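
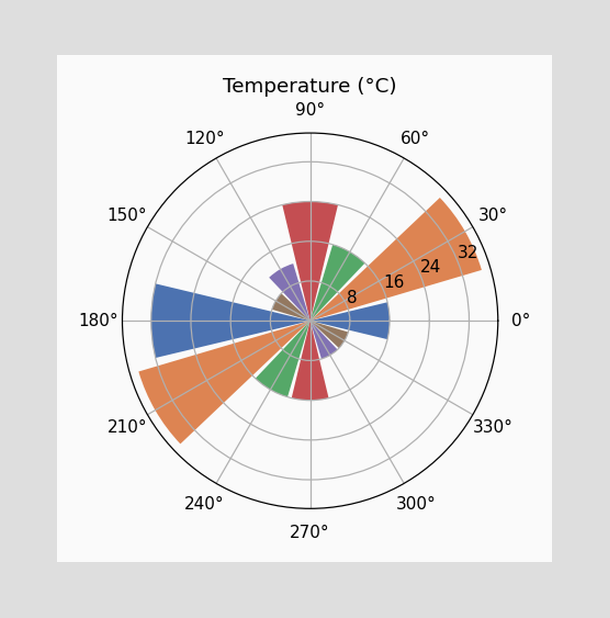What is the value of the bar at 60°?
The bar at 60° reaches 16°C on the radial axis.

16°C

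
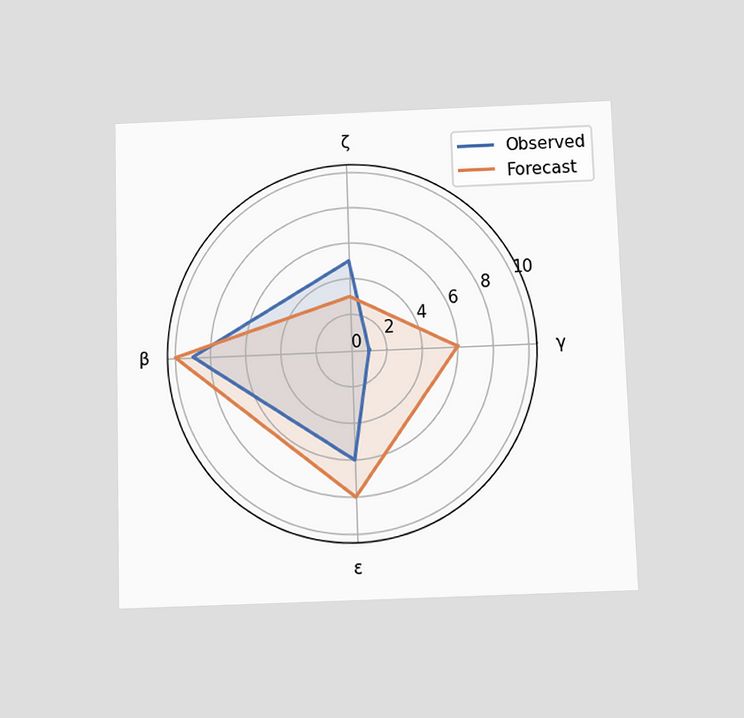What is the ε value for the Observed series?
The chart is viewed slightly from below. On the ε axis, Observed reaches 6.

6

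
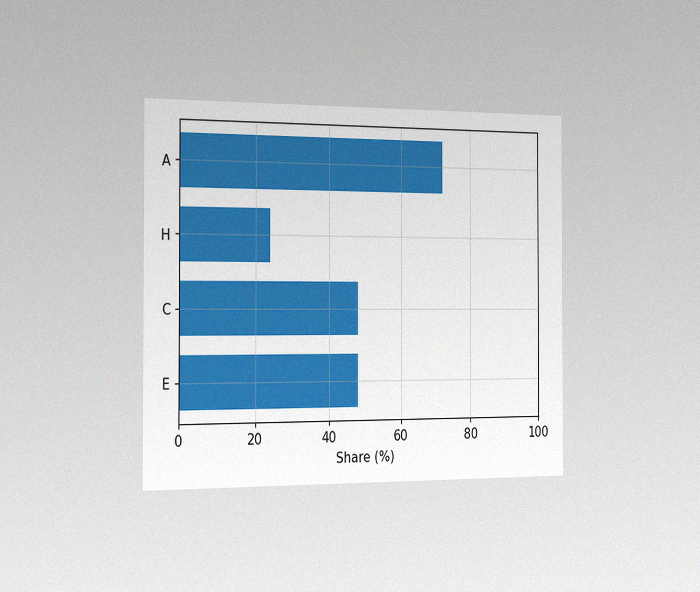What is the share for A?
The chart is viewed slightly from the left, with some photo noise. Reading along the chart's x-axis, the A bar reaches 72%.

72%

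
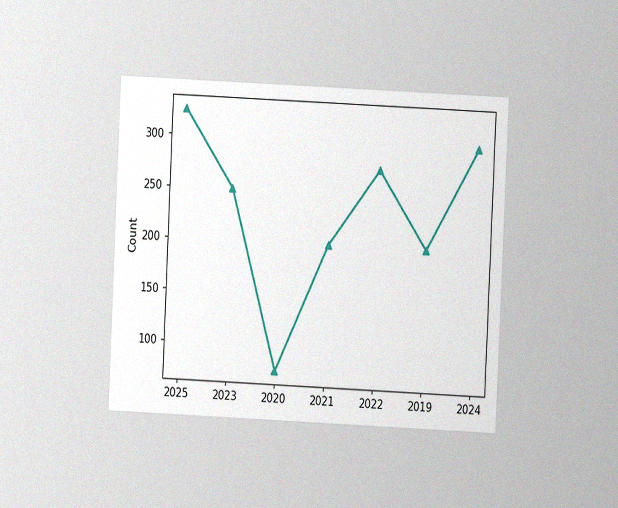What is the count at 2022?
275

The chart is tilted about 3° clockwise and viewed at a slight angle, with some photo noise. At 2022, the line is at 275.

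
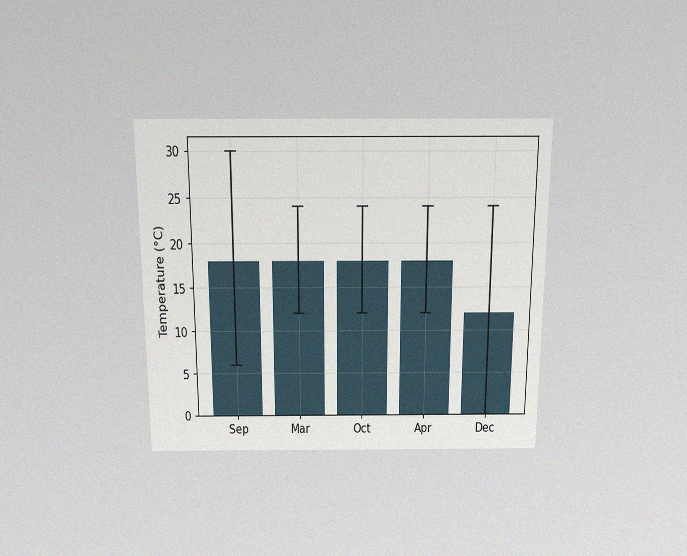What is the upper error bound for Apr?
24°C

The chart is viewed slightly from above, with some photo noise. The Apr bar's upper whisker reaches 24°C.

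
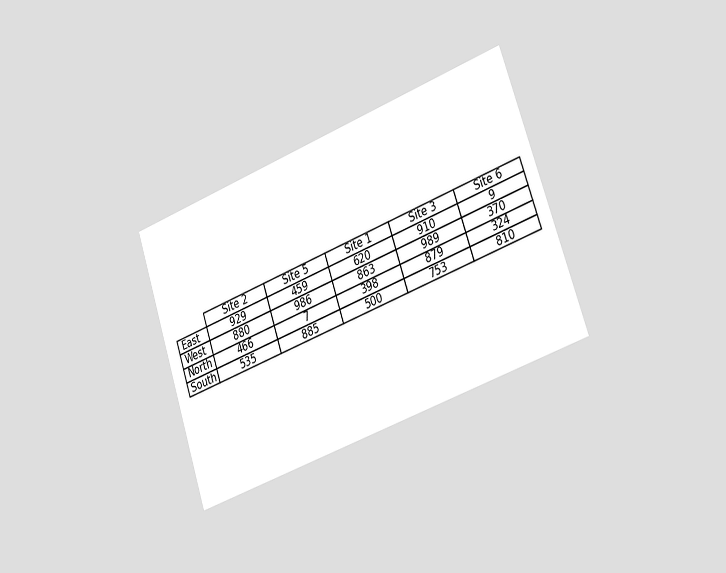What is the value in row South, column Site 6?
810

The chart is tilted about 19° counter-clockwise and viewed slightly from the right. The (South, Site 6) cell reads 810.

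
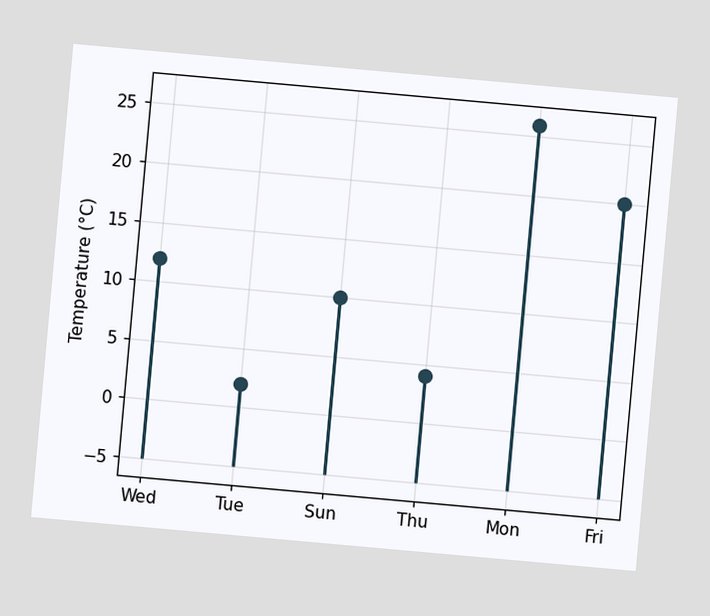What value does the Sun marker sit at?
10°C

The chart is tilted about 5° clockwise. The Sun marker sits at 10°C.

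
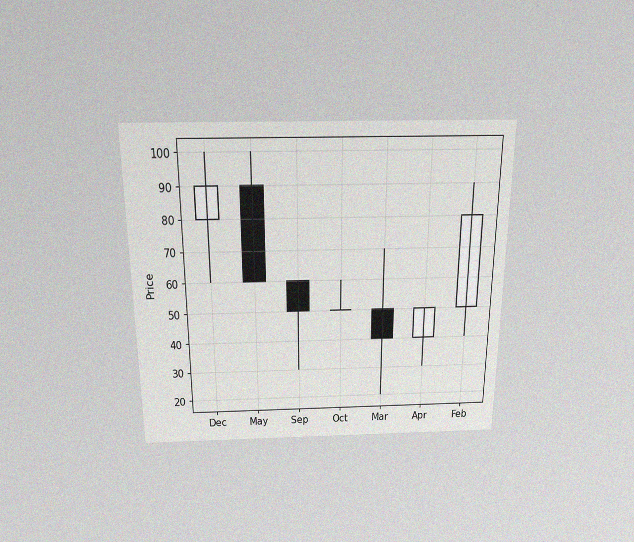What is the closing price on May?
The chart is viewed slightly from above, with some photo noise. The May candle closes at 60.

60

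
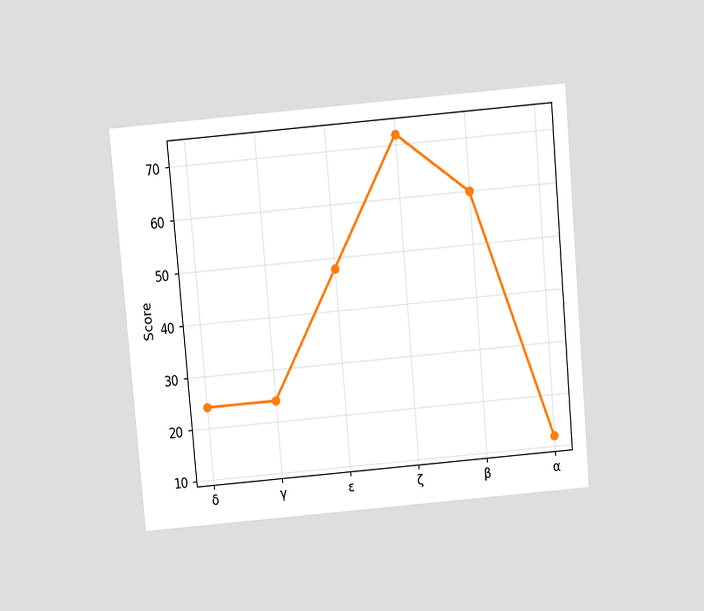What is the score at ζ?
The chart is tilted about 5° counter-clockwise and viewed slightly from above. At ζ, the line is at 72.

72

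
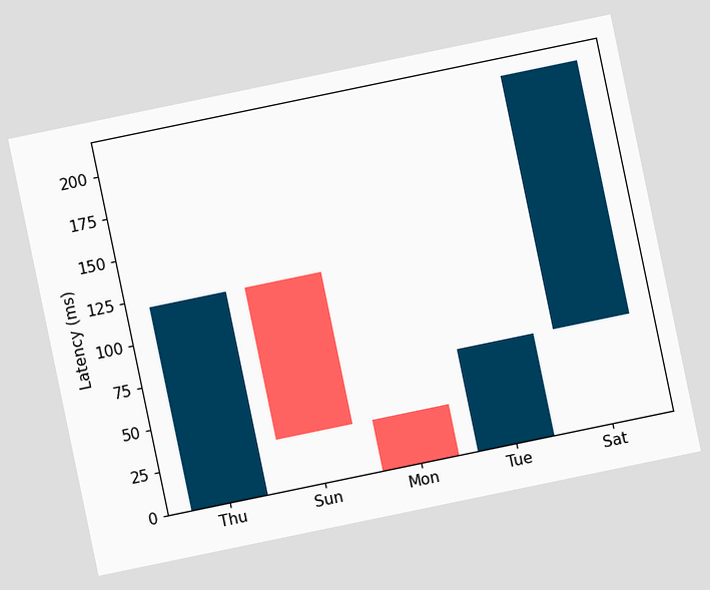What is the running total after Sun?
The chart is tilted about 12° counter-clockwise. After Sun the running total reaches 30ms.

30ms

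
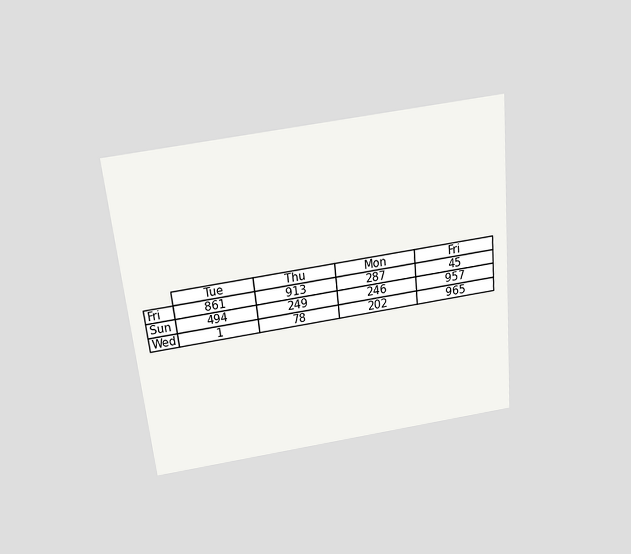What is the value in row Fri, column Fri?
The chart is tilted about 6° counter-clockwise and viewed slightly from above. The (Fri, Fri) cell reads 45.

45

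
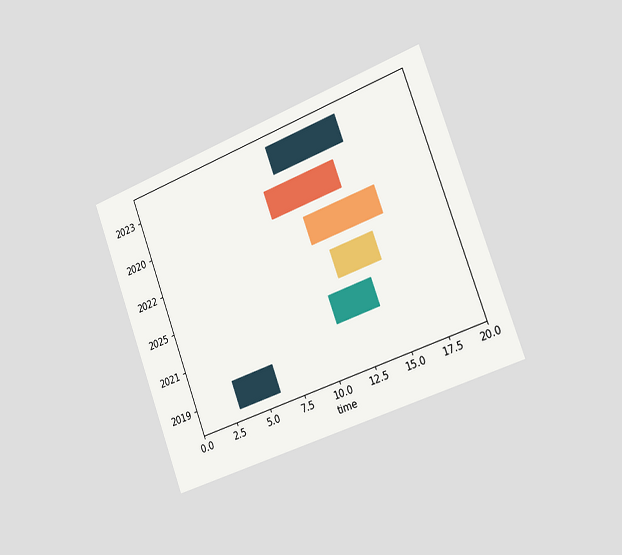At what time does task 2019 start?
The chart is tilted about 20° counter-clockwise and viewed slightly from the right. The 2019 bar begins at t=3.

3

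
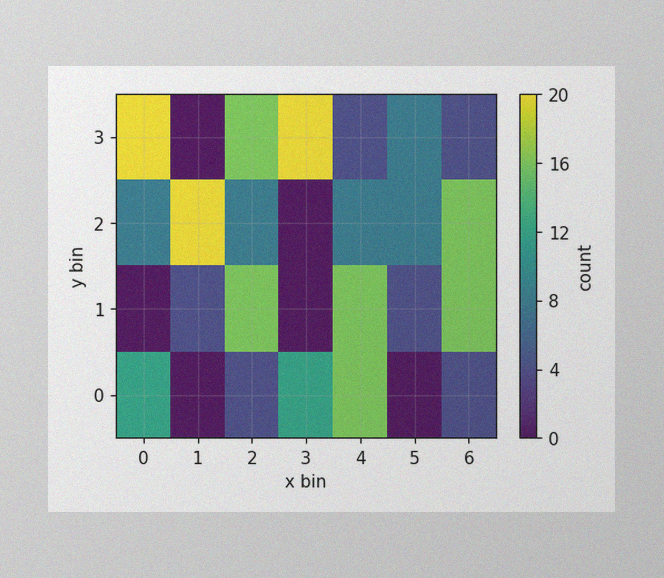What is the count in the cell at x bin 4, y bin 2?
The image has some photo noise and uneven lighting. Matching the cell (4, 2) against the colorbar gives 8.

8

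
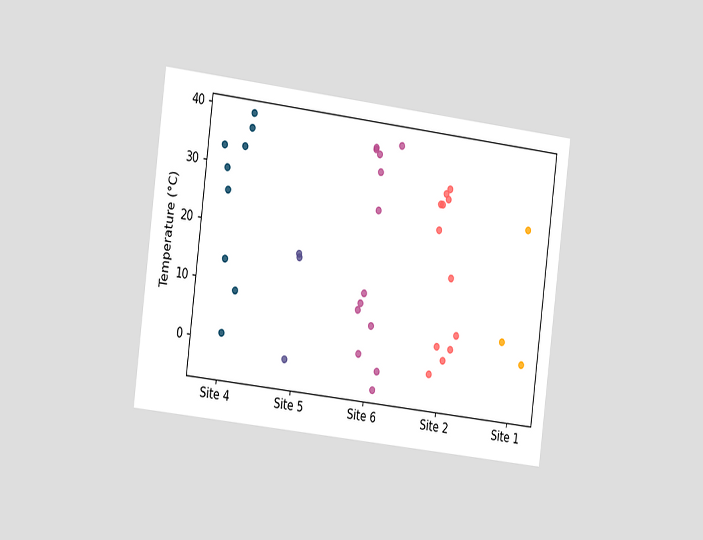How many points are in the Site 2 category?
The chart is tilted about 7° clockwise and viewed slightly from the left. Counting the markers in the Site 2 column gives 12.

12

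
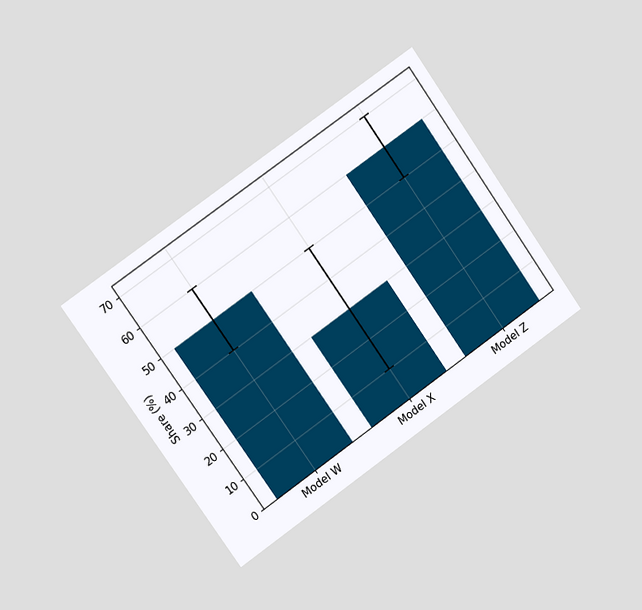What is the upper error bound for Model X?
The chart is tilted about 35° counter-clockwise and viewed slightly from the left. The Model X bar's upper whisker reaches 50%.

50%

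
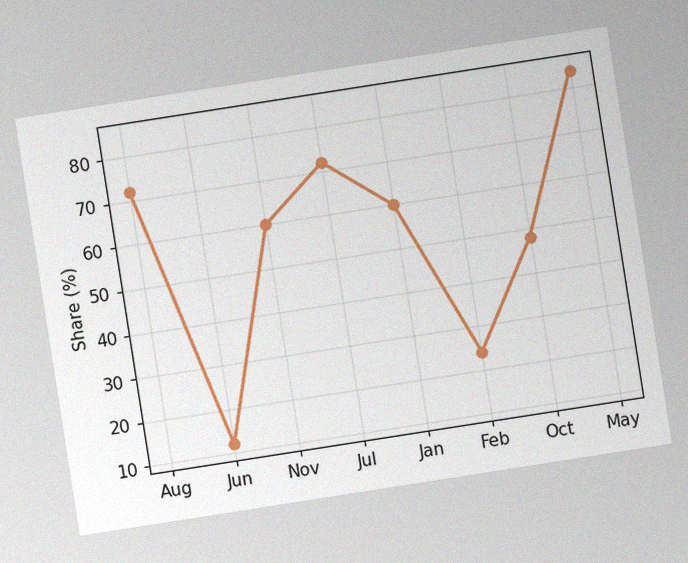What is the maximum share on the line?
The chart is tilted about 9° counter-clockwise, with some photo noise. The highest point is at May, and reading across to the y-axis gives 84%.

84%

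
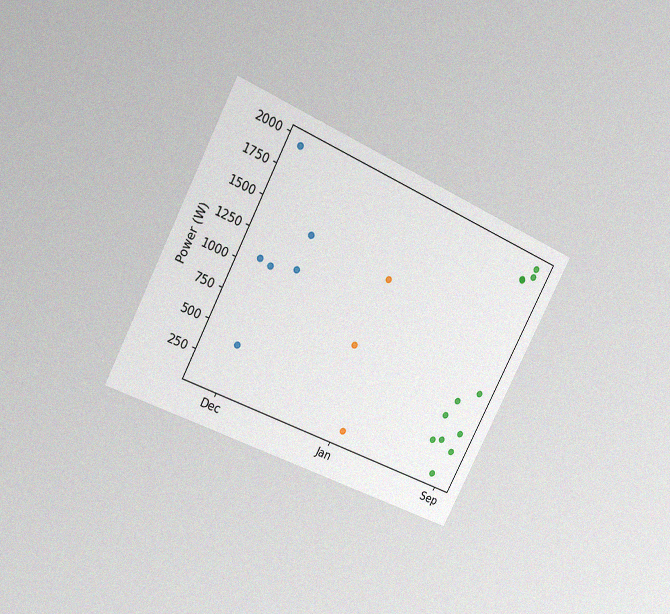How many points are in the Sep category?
12

The chart is tilted about 27° clockwise and viewed at a slight angle, with some photo noise. Counting the markers in the Sep column gives 12.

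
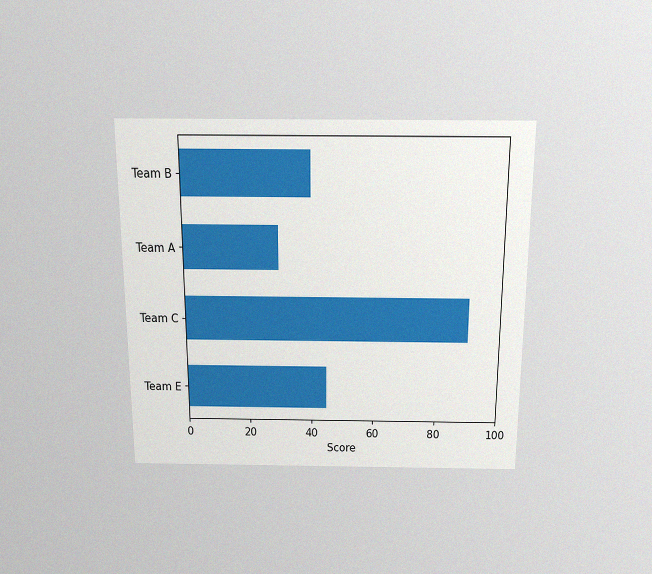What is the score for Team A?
30

The chart is viewed slightly from above, with some photo noise. Reading along the chart's x-axis, the Team A bar reaches 30.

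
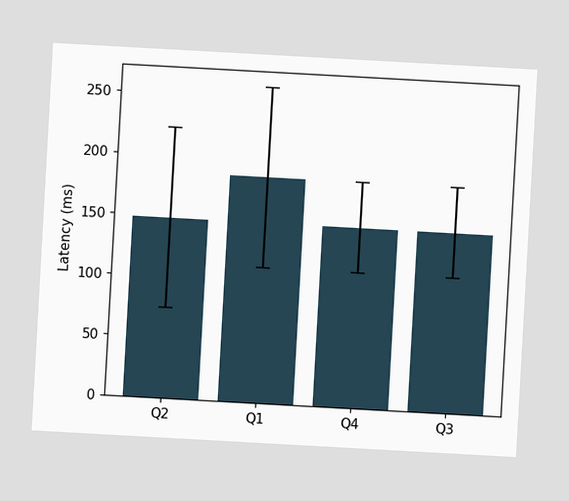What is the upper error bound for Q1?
The chart is tilted about 3° clockwise. The Q1 bar's upper whisker reaches 259ms.

259ms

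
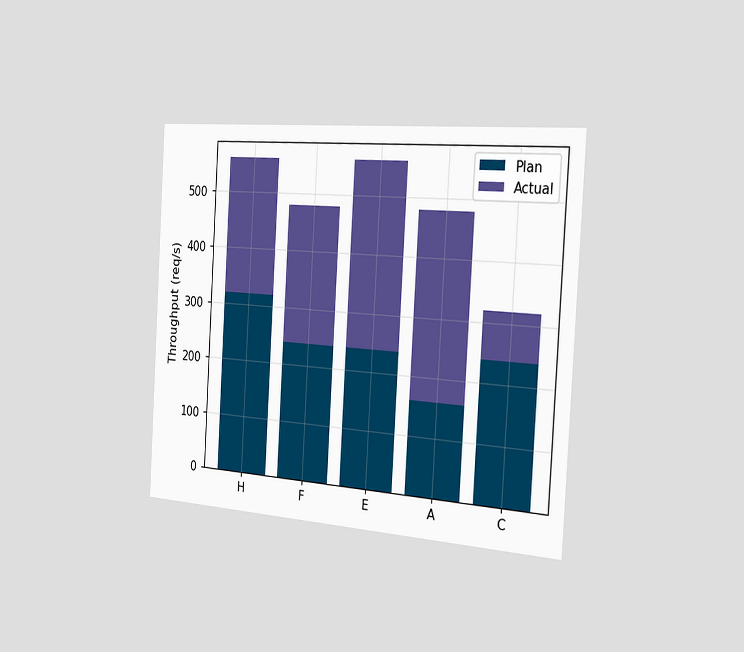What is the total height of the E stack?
The chart is tilted about 3° clockwise and viewed slightly from the right. The E stack's top reaches 560req/s on the y-axis.

560req/s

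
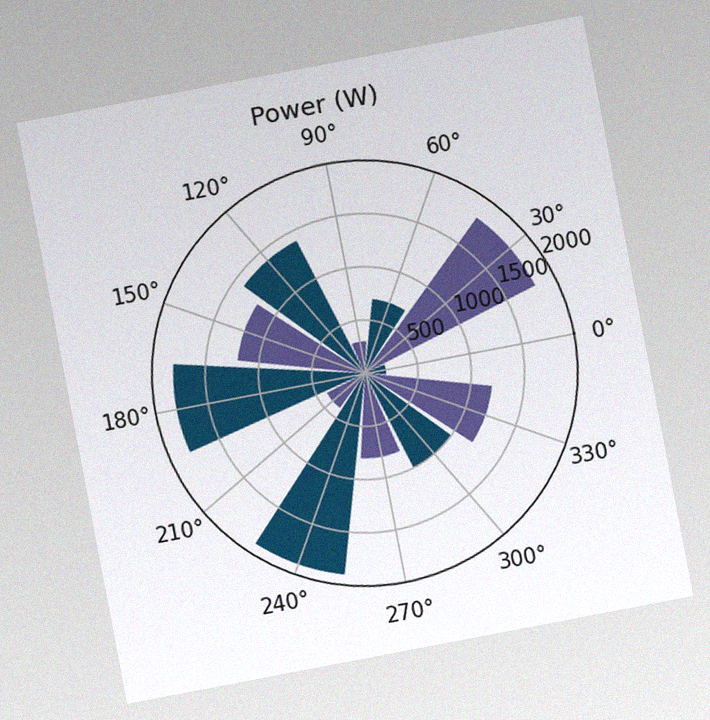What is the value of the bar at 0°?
200W

The chart is tilted about 11° counter-clockwise, with some photo noise. The bar at 0° reaches 200W on the radial axis.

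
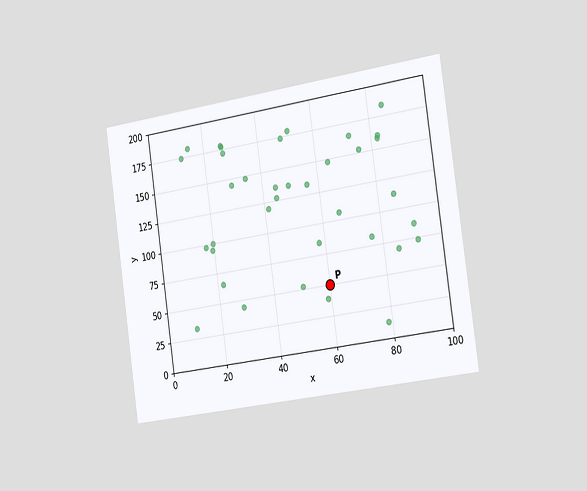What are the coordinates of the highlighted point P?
The chart is tilted about 8° counter-clockwise and viewed slightly from the right. Following the gridlines from P to each axis, P sits at (60, 50).

(60, 50)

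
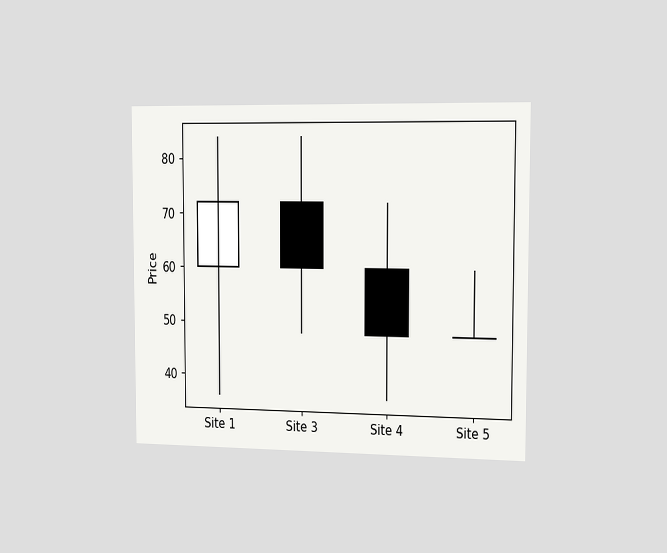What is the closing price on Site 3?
The chart is viewed slightly from the right. The Site 3 candle closes at 60.

60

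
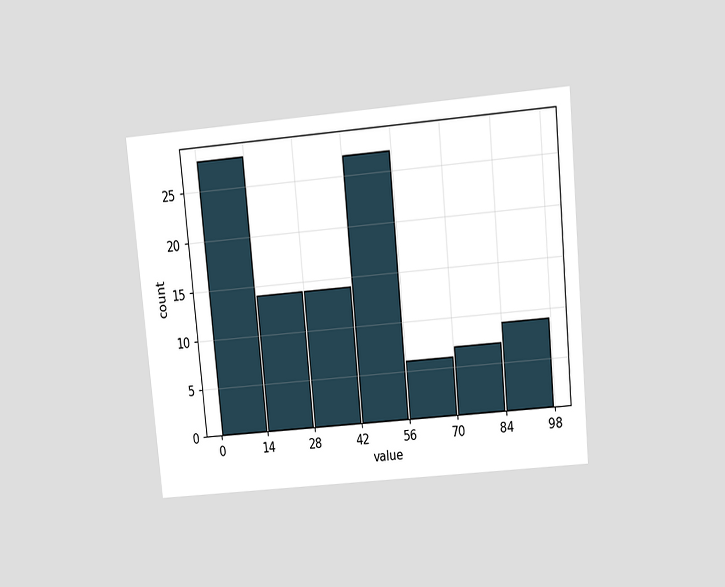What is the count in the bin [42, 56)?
The chart is tilted about 5° counter-clockwise and viewed slightly from above. The [42, 56) bin has height 27.

27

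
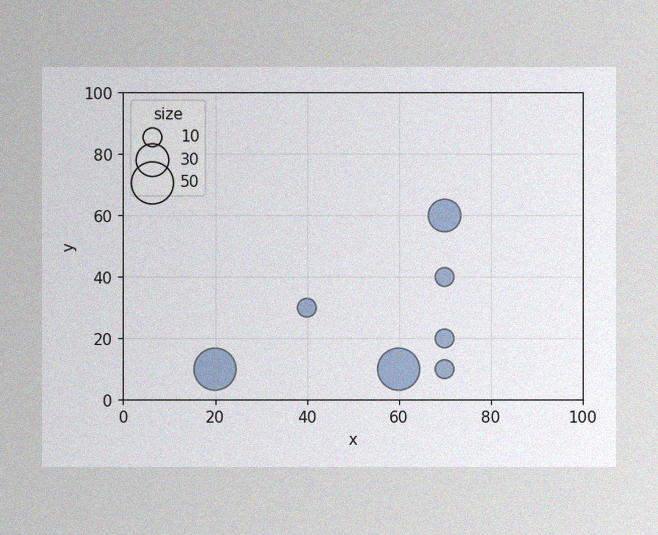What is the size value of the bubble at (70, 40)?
The image has some photo noise and uneven lighting. Matching the bubble at (70, 40) against the size legend gives 10.

10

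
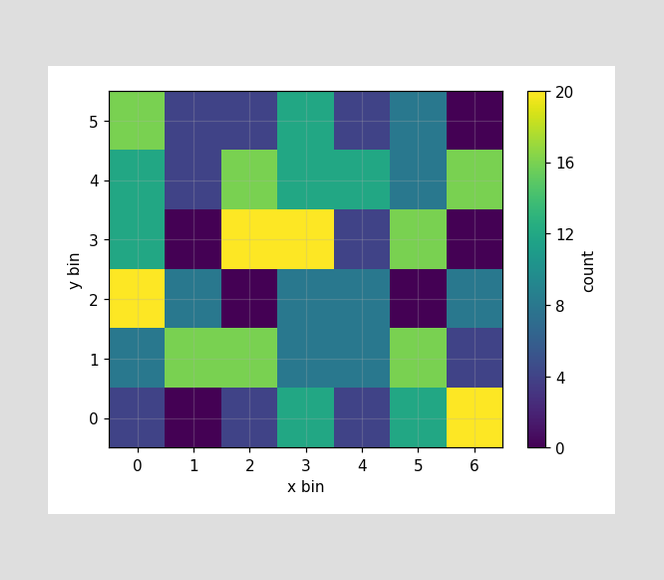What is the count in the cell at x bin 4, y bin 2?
8

Matching the cell (4, 2) against the colorbar gives 8.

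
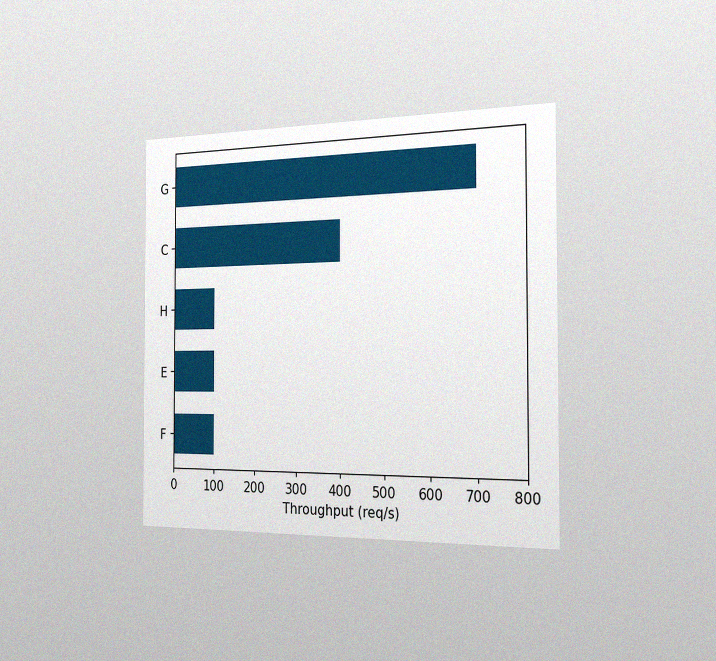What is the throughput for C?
The chart is viewed slightly from the right, with some photo noise. Reading along the chart's x-axis, the C bar reaches 400req/s.

400req/s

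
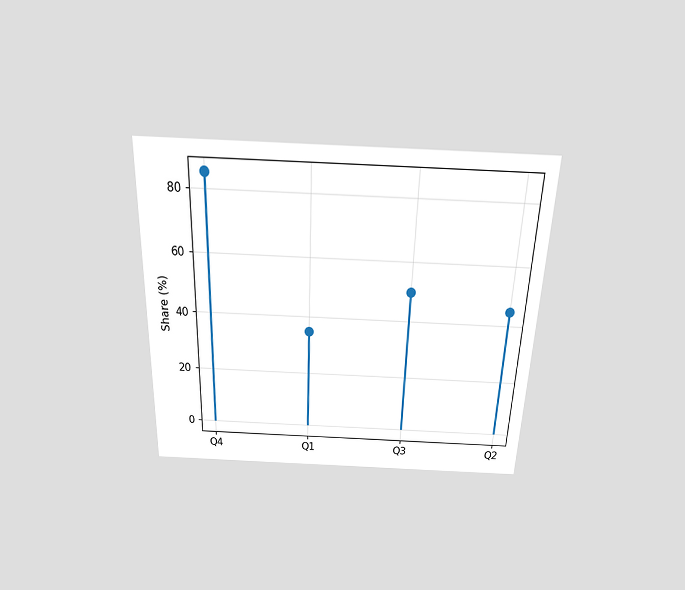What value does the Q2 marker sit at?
45%

The chart is viewed slightly from above. The Q2 marker sits at 45%.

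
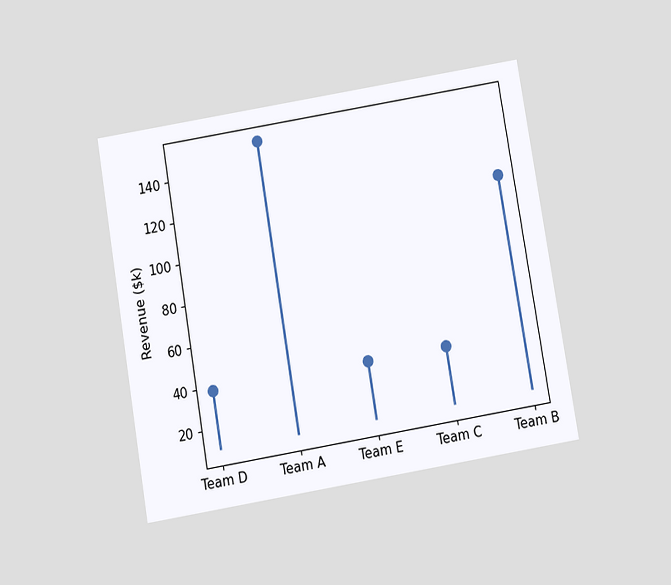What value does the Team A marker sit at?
$152k

The chart is tilted about 10° counter-clockwise and viewed slightly from below. The Team A marker sits at $152k.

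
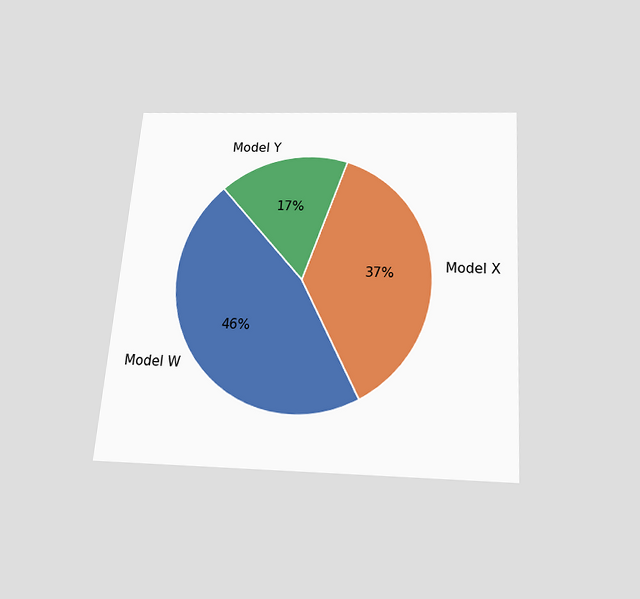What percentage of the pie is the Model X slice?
The chart is tilted about 4° clockwise and viewed slightly from below. The Model X slice takes up 37% of the pie.

37%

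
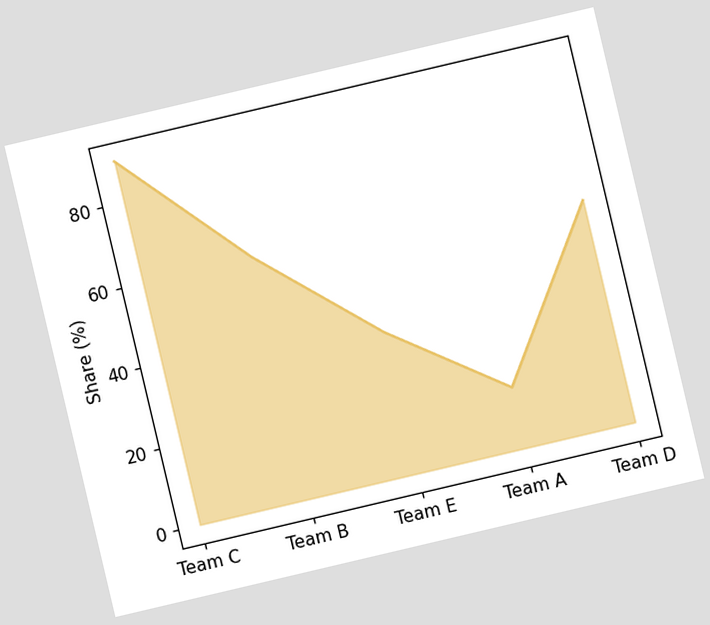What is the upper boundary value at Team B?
The chart is tilted about 13° counter-clockwise. At Team B the upper boundary is at 60%.

60%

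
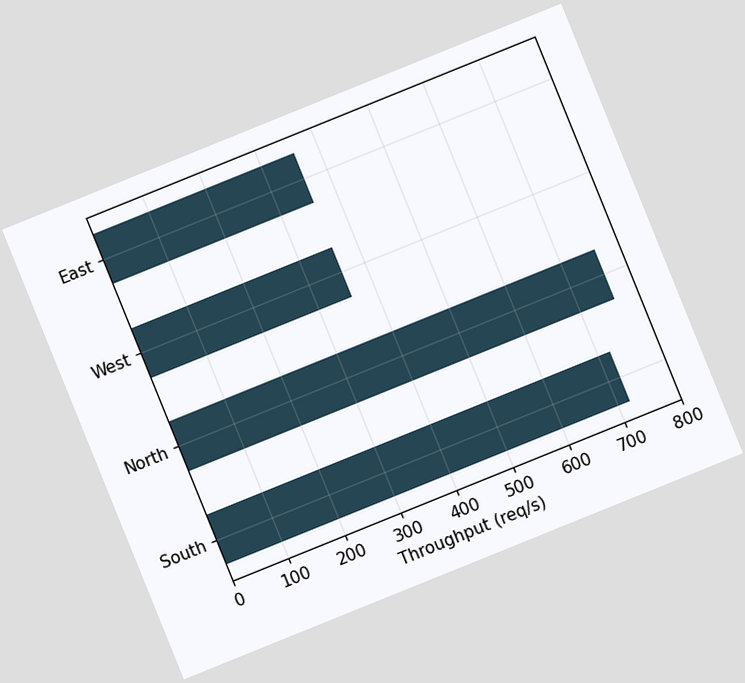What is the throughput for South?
The chart is tilted about 22° counter-clockwise. Reading along the chart's x-axis, the South bar reaches 720req/s.

720req/s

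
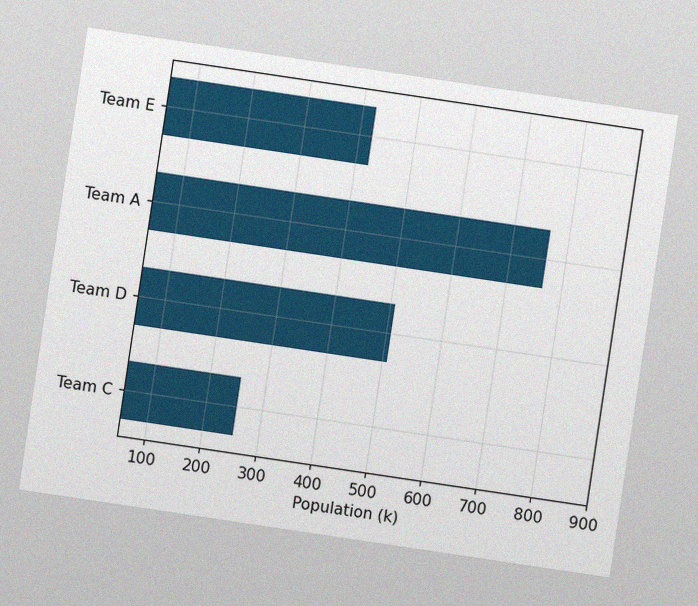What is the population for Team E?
425k

The chart is tilted about 8° clockwise, with some photo noise. Reading along the chart's x-axis, the Team E bar reaches 425k.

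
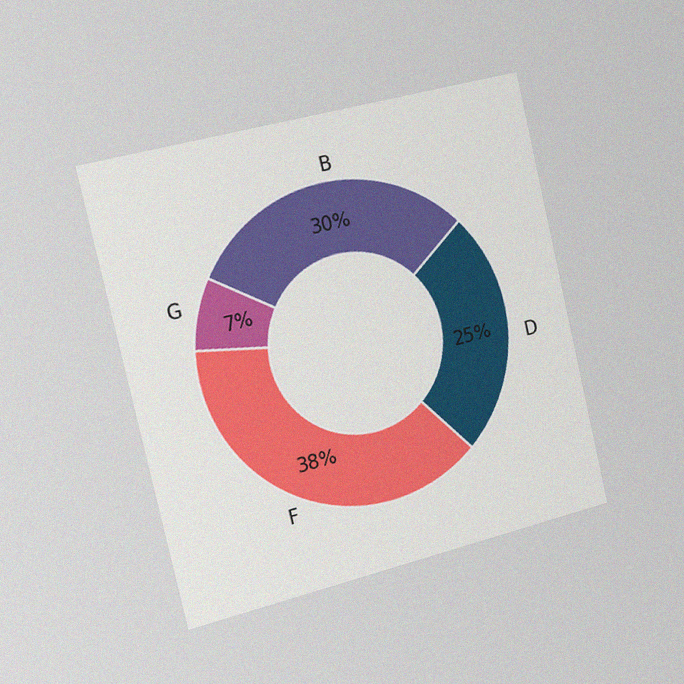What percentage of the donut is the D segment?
The chart is tilted about 13° counter-clockwise and viewed slightly from the left, with some photo noise. The D segment takes up 25% of the ring.

25%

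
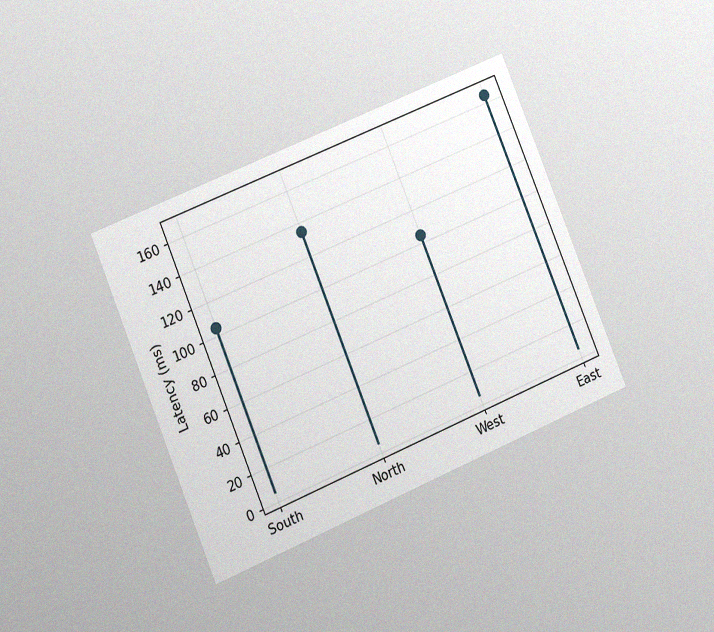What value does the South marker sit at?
105ms

The chart is tilted about 23° counter-clockwise and viewed at a slight angle, with some photo noise. The South marker sits at 105ms.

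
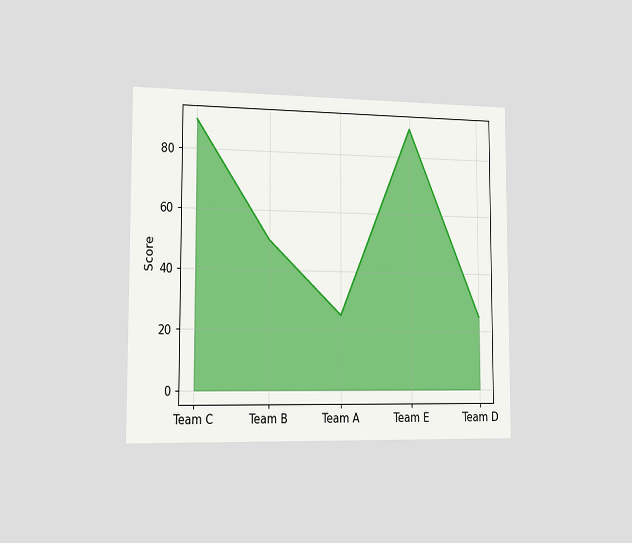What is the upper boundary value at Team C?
90

The chart is viewed slightly from the left. At Team C the upper boundary is at 90.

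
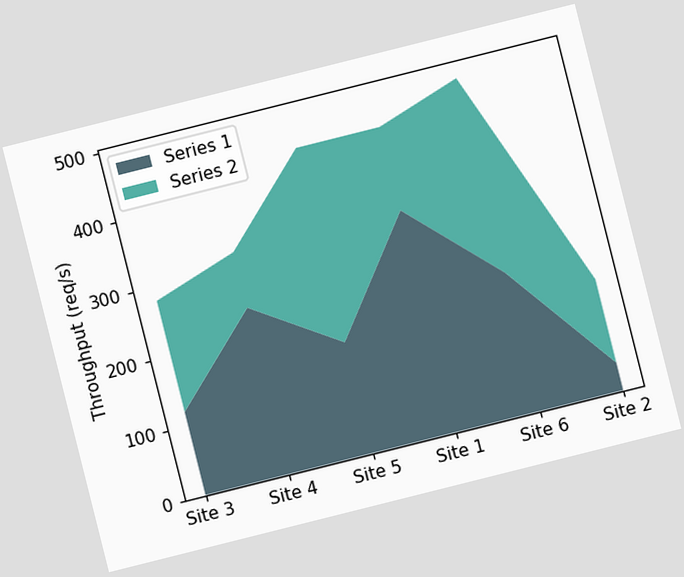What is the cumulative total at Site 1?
The chart is tilted about 14° counter-clockwise. The stacked total at Site 1 reaches 440req/s.

440req/s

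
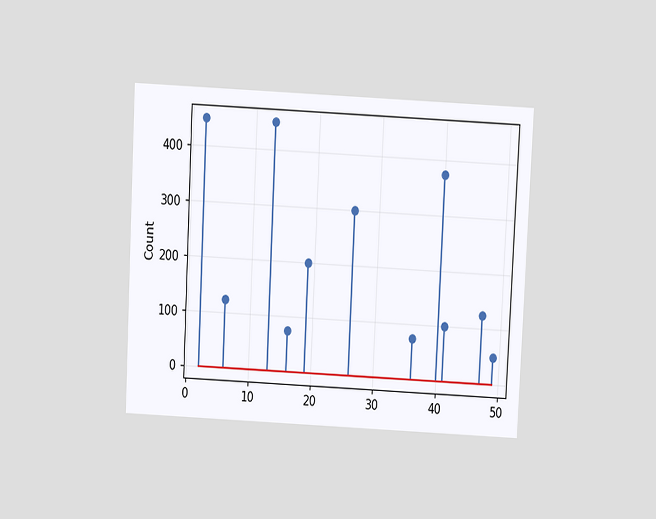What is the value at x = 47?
The chart is tilted about 3° clockwise and viewed slightly from above. The stem at x=47 reaches 125.

125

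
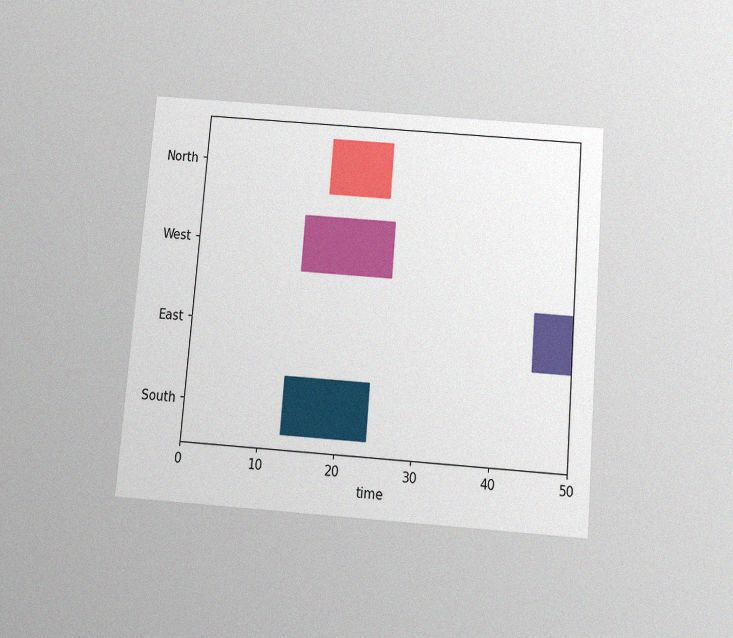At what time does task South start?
The chart is tilted about 5° clockwise and viewed slightly from below, with some photo noise. The South bar begins at t=13.

13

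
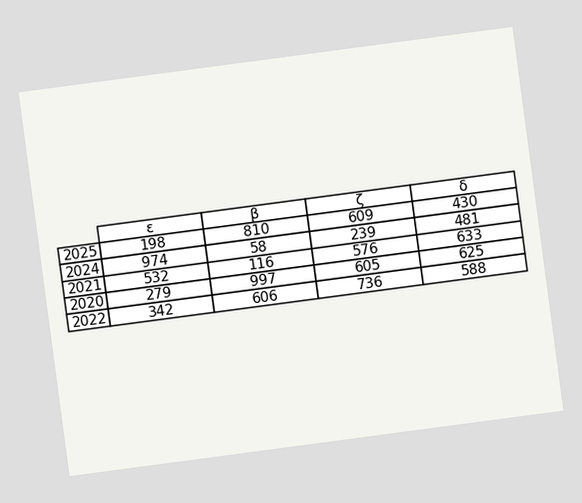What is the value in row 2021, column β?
The chart is tilted about 8° counter-clockwise. The (2021, β) cell reads 116.

116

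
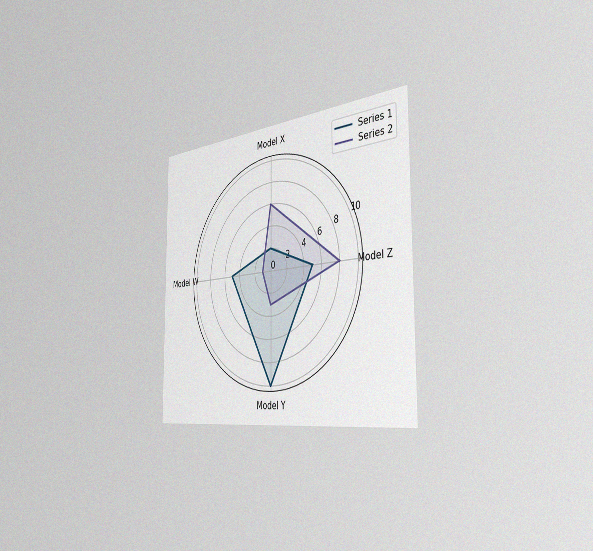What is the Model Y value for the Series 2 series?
3

The chart is viewed slightly from the right, with some photo noise. On the Model Y axis, Series 2 reaches 3.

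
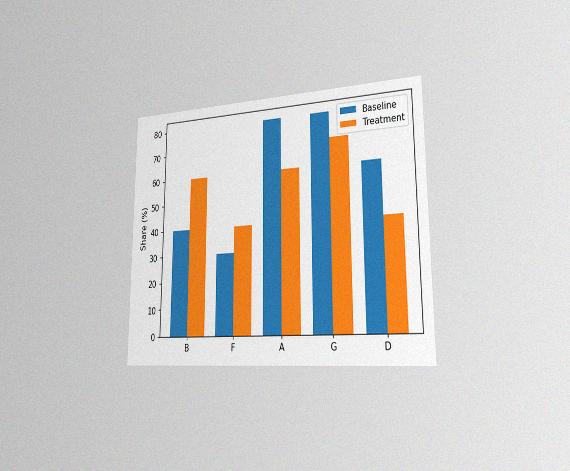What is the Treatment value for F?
The chart is viewed slightly from the right, with some photo noise. The Treatment bar at F reaches 40% on the y-axis.

40%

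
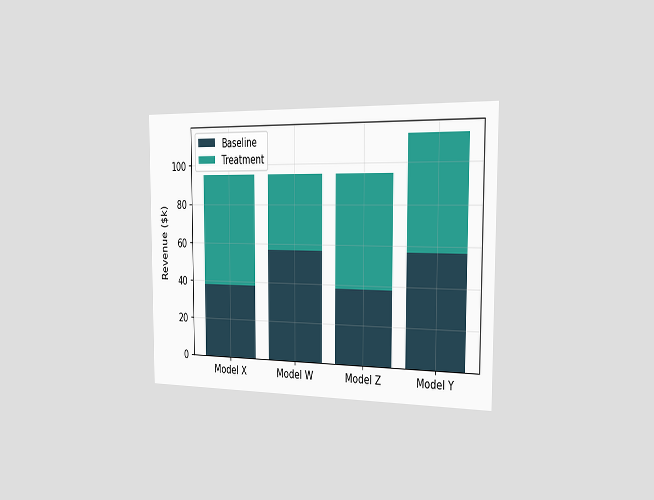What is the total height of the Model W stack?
The chart is viewed slightly from the right. The Model W stack's top reaches $95k on the y-axis.

$95k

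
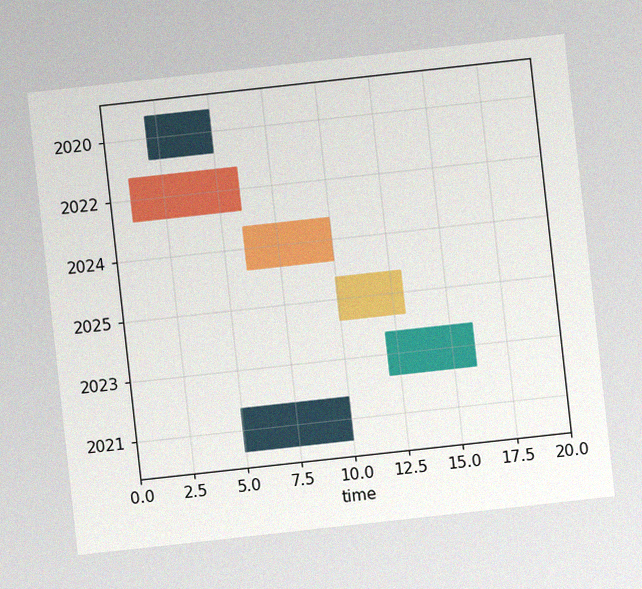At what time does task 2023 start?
12

The chart is tilted about 6° counter-clockwise, with some photo noise. The 2023 bar begins at t=12.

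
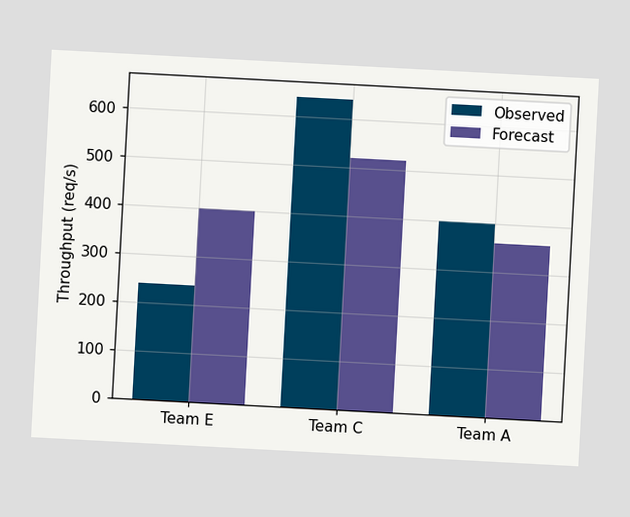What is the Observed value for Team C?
640req/s

The chart is tilted about 3° clockwise. The Observed bar at Team C reaches 640req/s on the y-axis.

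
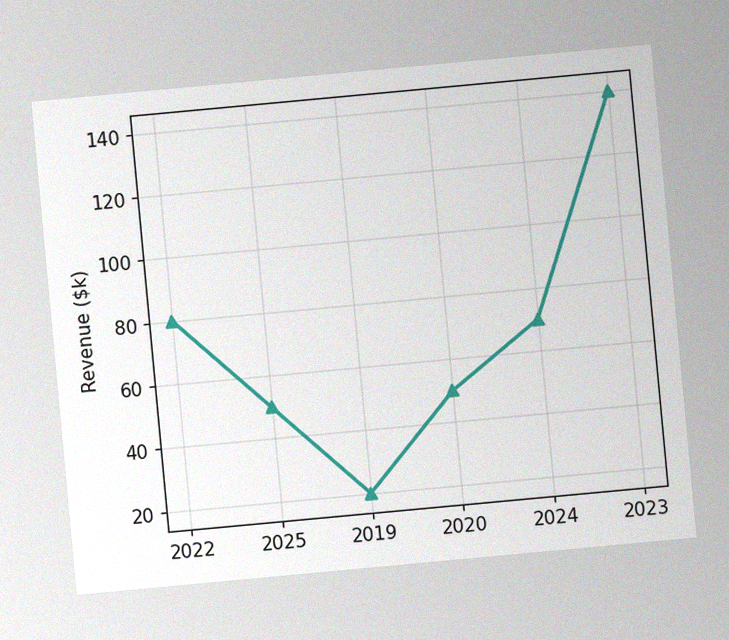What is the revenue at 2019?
The chart is tilted about 5° counter-clockwise, with some photo noise. At 2019, the line is at $20k.

$20k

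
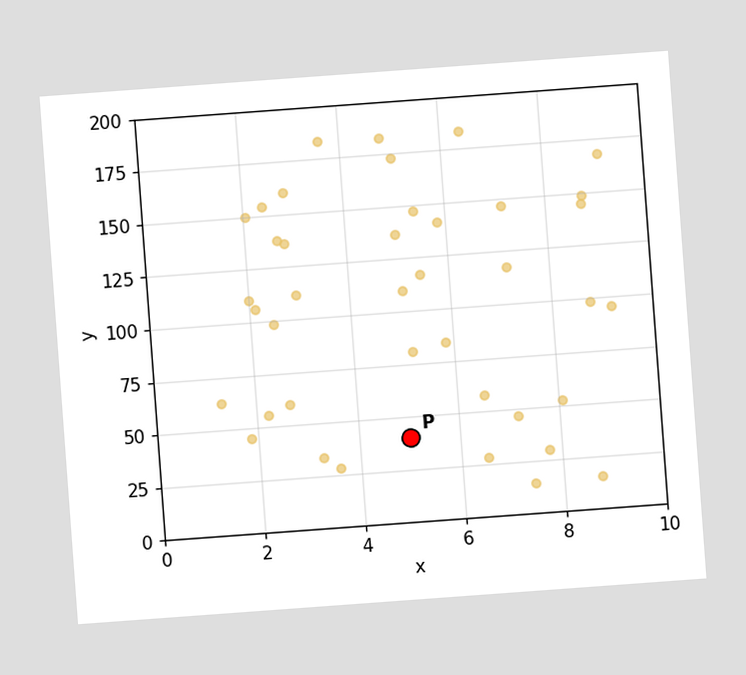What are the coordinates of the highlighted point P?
(5, 40)

The chart is tilted about 4° counter-clockwise. Following the gridlines from P to each axis, P sits at (5, 40).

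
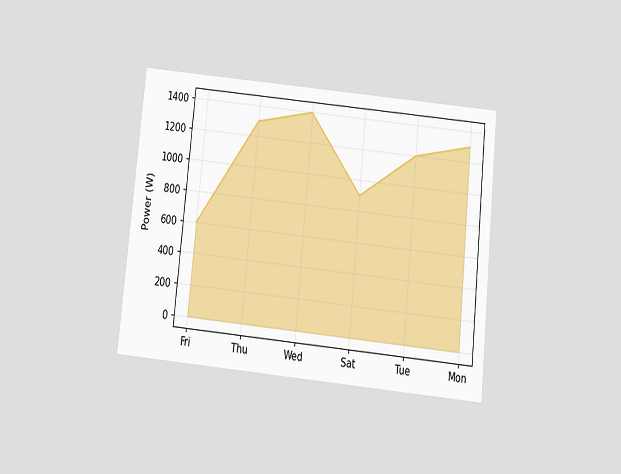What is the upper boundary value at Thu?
1300W

The chart is tilted about 6° clockwise and viewed slightly from below. At Thu the upper boundary is at 1300W.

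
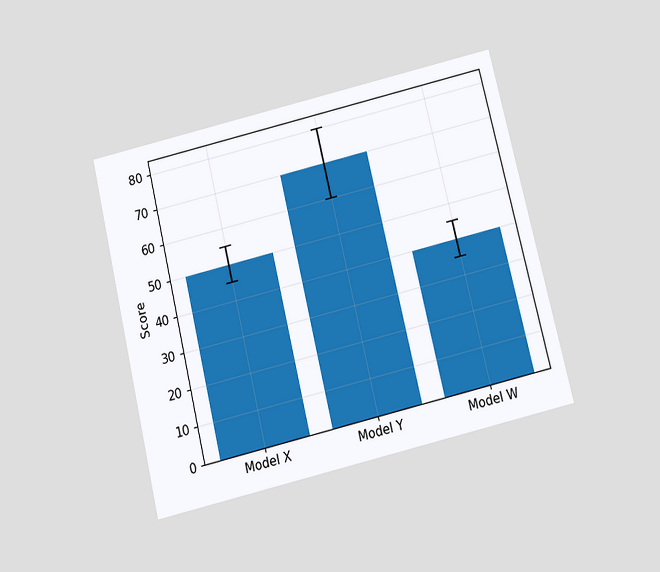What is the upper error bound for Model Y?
80

The chart is tilted about 13° counter-clockwise and viewed slightly from below. The Model Y bar's upper whisker reaches 80.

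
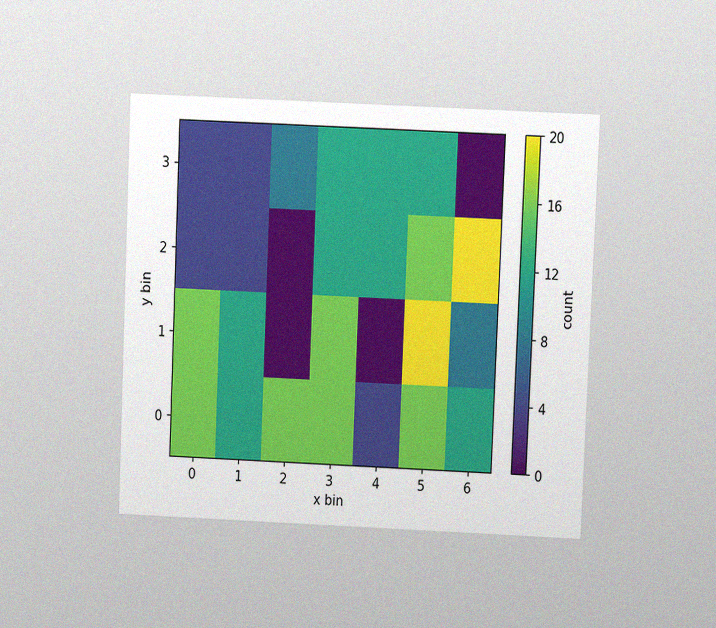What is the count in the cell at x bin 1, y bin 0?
The chart is tilted about 2° clockwise and viewed at a slight angle, with some photo noise. Matching the cell (1, 0) against the colorbar gives 12.

12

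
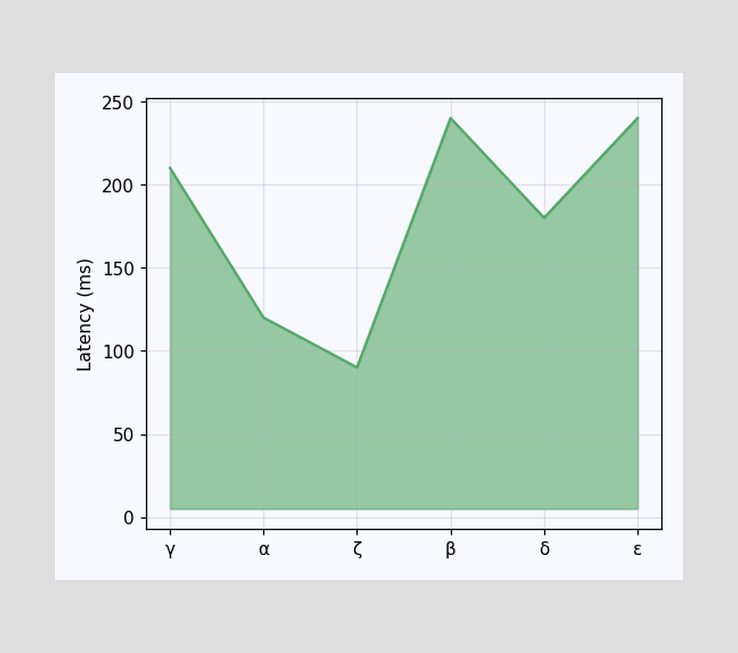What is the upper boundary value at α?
120ms

At α the upper boundary is at 120ms.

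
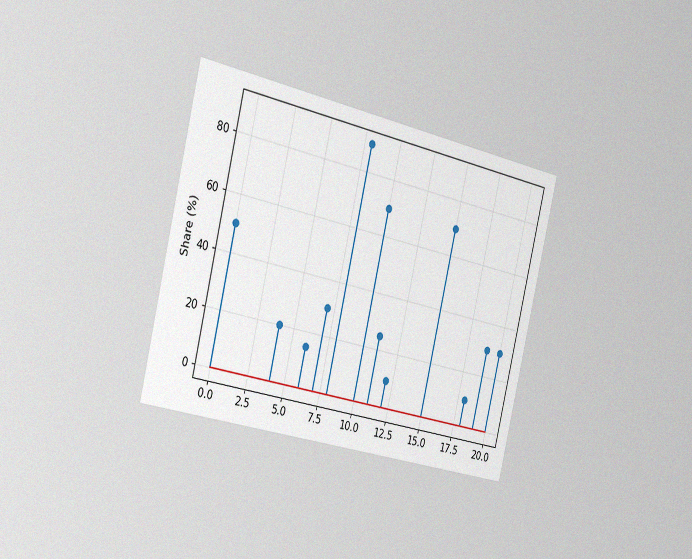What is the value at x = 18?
The chart is tilted about 14° clockwise and viewed slightly from the left, with some photo noise. The stem at x=18 reaches 10%.

10%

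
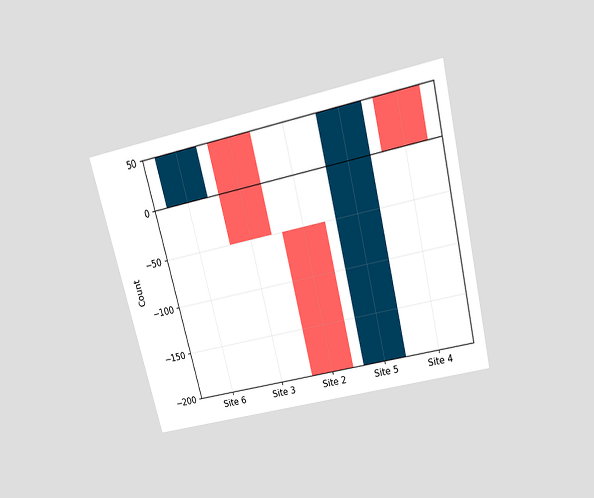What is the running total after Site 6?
The chart is tilted about 14° counter-clockwise and viewed slightly from above. After Site 6 the running total reaches 50.

50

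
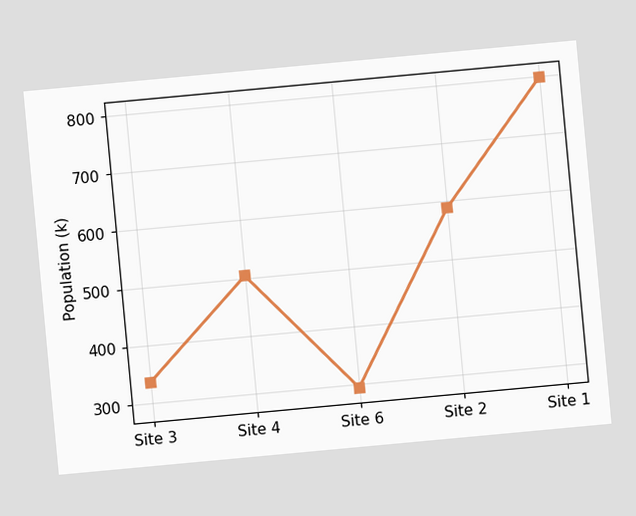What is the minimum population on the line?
The chart is tilted about 5° counter-clockwise. The lowest point is at Site 6, and reading across to the y-axis gives 294k.

294k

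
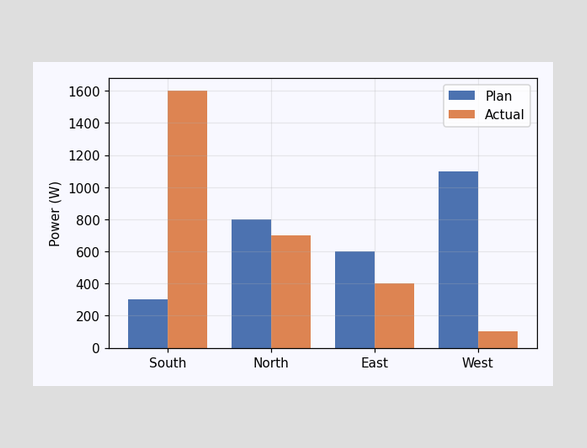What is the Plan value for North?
800W

The Plan bar at North reaches 800W on the y-axis.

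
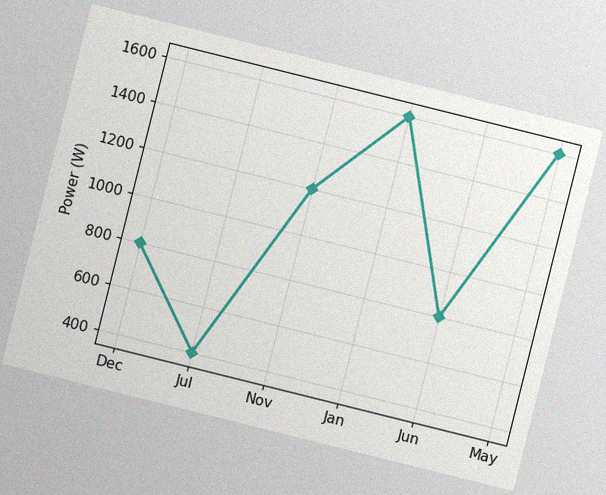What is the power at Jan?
The chart is tilted about 14° clockwise, with some photo noise. At Jan, the line is at 1600W.

1600W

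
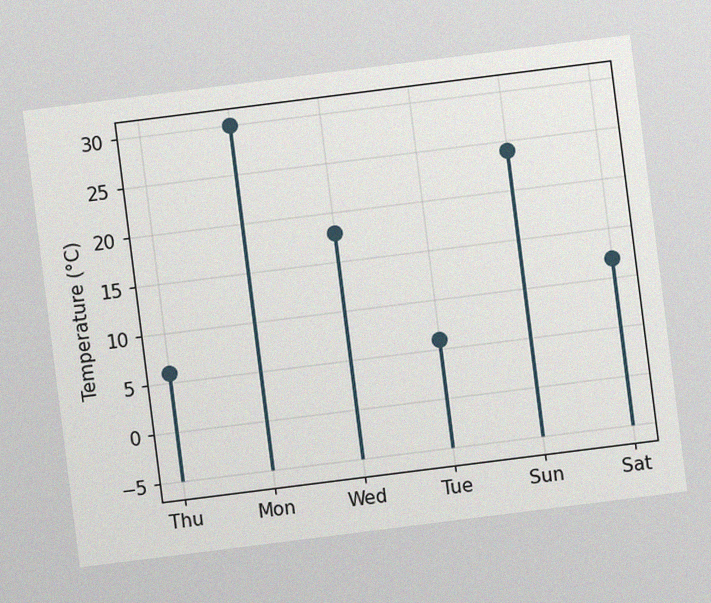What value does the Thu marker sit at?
The chart is tilted about 7° counter-clockwise, with some photo noise. The Thu marker sits at 6°C.

6°C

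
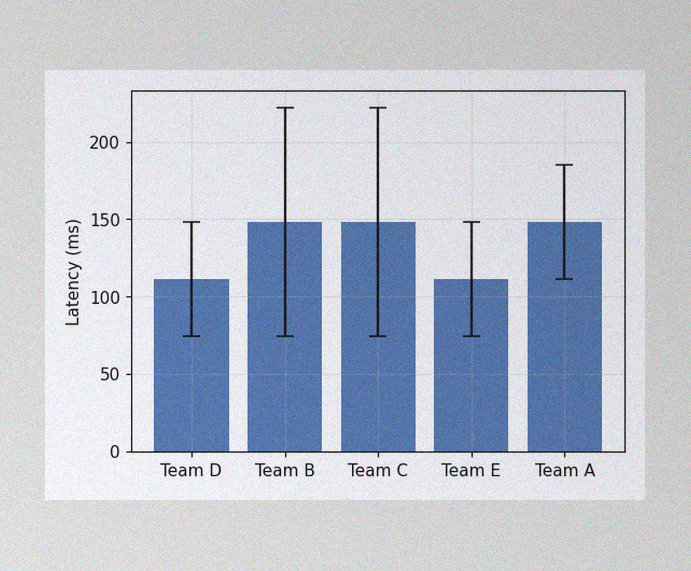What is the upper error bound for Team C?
222ms

The image has some photo noise and uneven lighting. The Team C bar's upper whisker reaches 222ms.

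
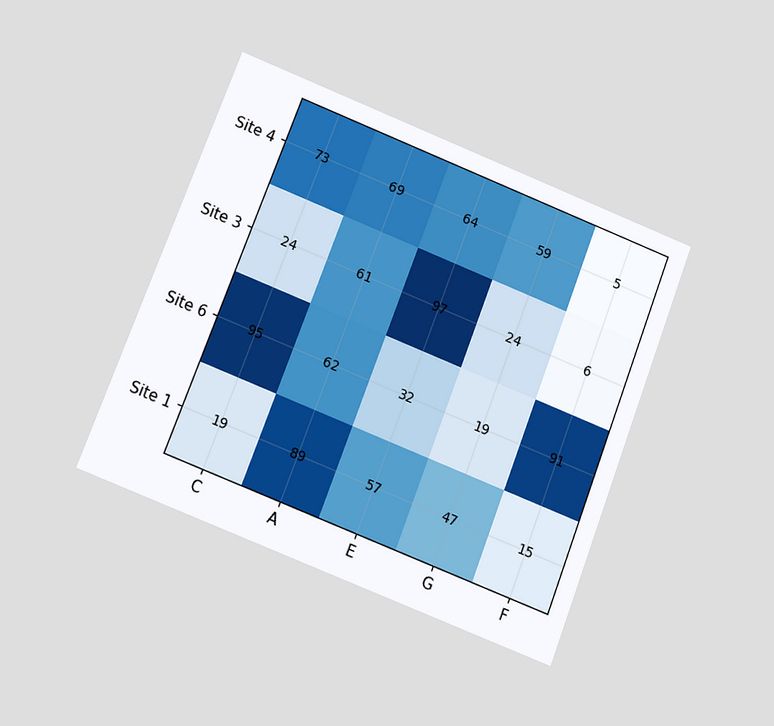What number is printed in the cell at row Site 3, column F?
The chart is tilted about 21° clockwise and viewed at a slight angle. The (Site 3, F) cell reads 6.

6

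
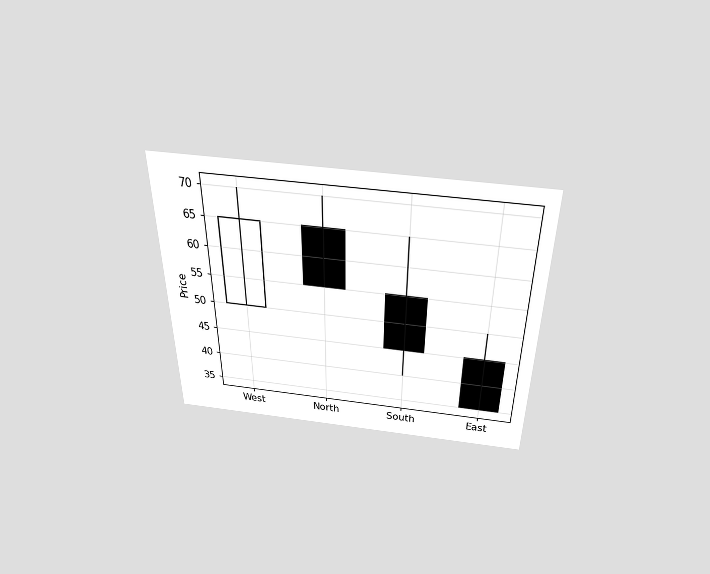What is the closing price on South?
The chart is viewed slightly from above. The South candle closes at 45.

45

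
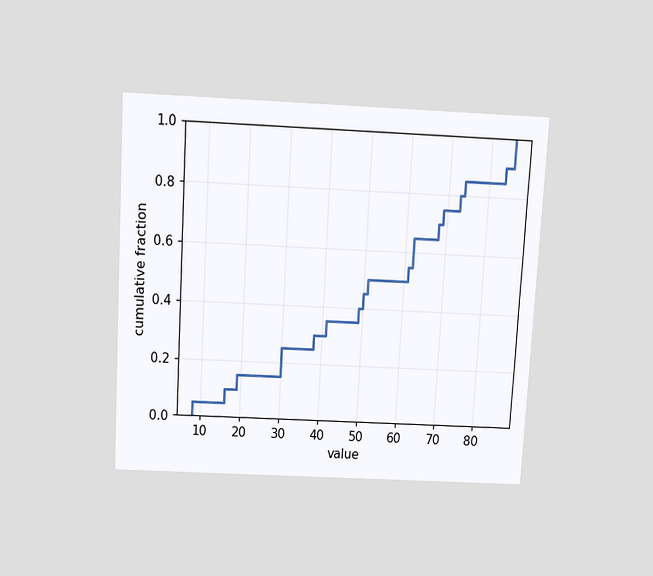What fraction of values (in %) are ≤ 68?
The chart is tilted about 3° clockwise and viewed slightly from above. At x=68 the ECDF step is at 70%.

70%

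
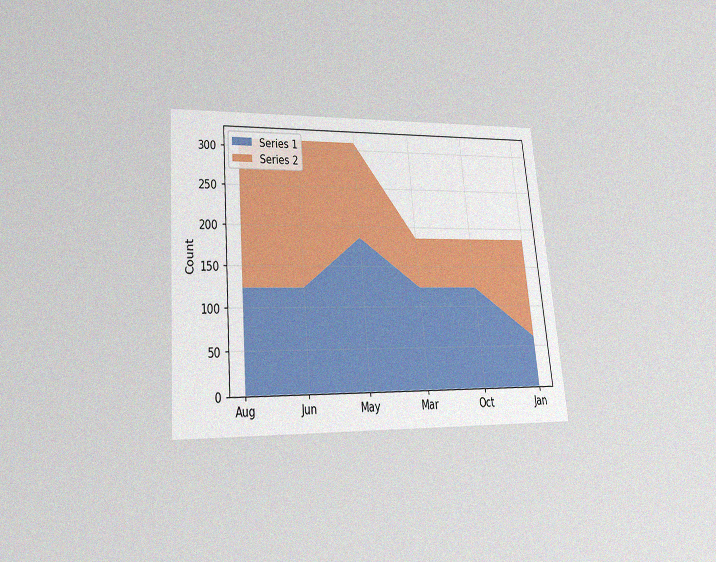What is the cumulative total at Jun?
The chart is tilted about 5° counter-clockwise and viewed slightly from below, with some photo noise. The stacked total at Jun reaches 310.

310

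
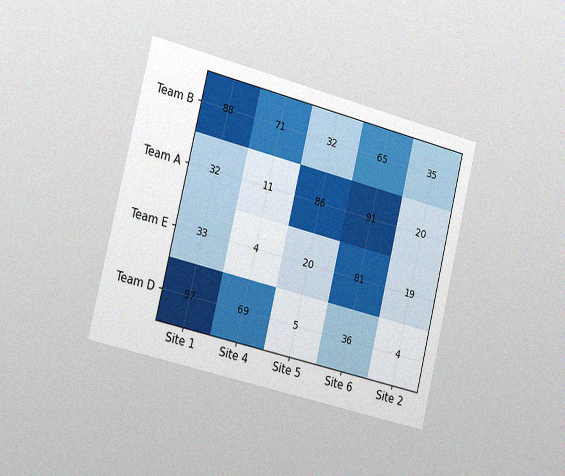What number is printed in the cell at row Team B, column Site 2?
The chart is tilted about 14° clockwise and viewed slightly from the left, with some photo noise. The (Team B, Site 2) cell reads 35.

35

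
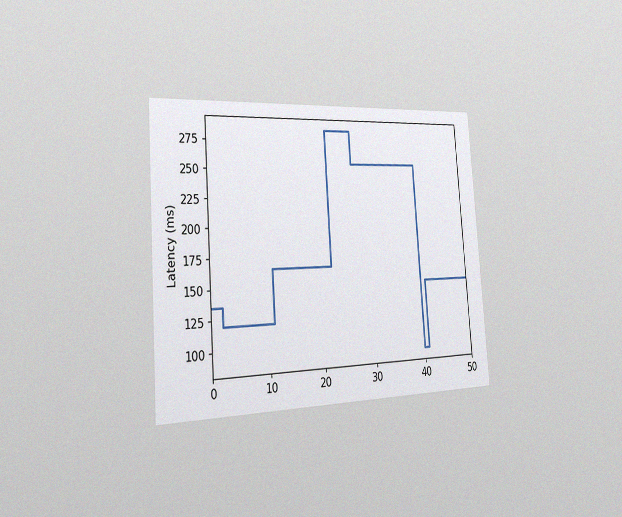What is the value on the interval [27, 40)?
The chart is tilted about 4° counter-clockwise and viewed slightly from the left, with some photo noise. On [27, 40) the step sits at 255ms.

255ms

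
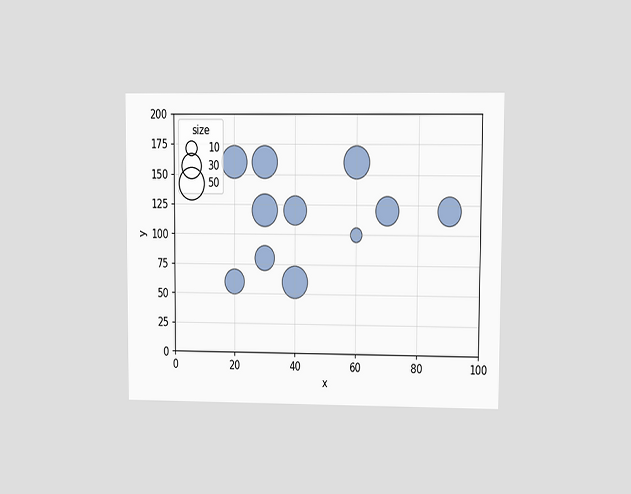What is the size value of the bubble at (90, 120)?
40

The chart is viewed at a slight angle. Matching the bubble at (90, 120) against the size legend gives 40.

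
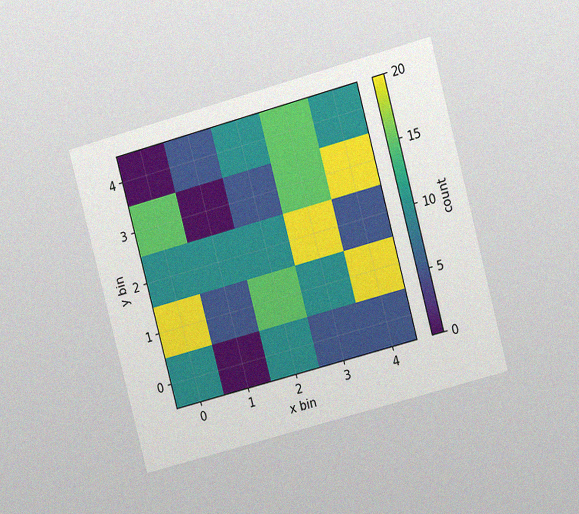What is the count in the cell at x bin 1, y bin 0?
The chart is tilted about 15° counter-clockwise and viewed at a slight angle, with some photo noise. Matching the cell (1, 0) against the colorbar gives 0.

0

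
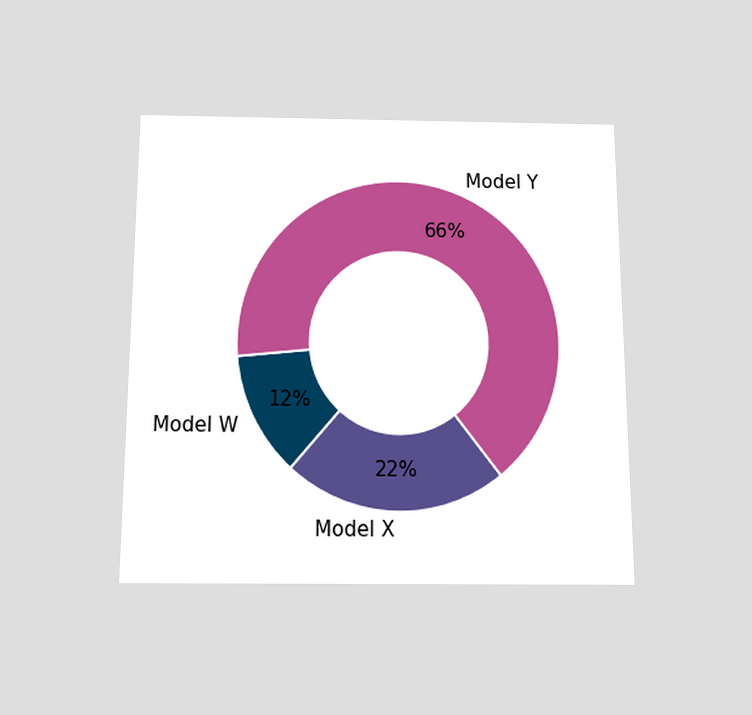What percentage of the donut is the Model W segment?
12%

The chart is viewed slightly from below. The Model W segment takes up 12% of the ring.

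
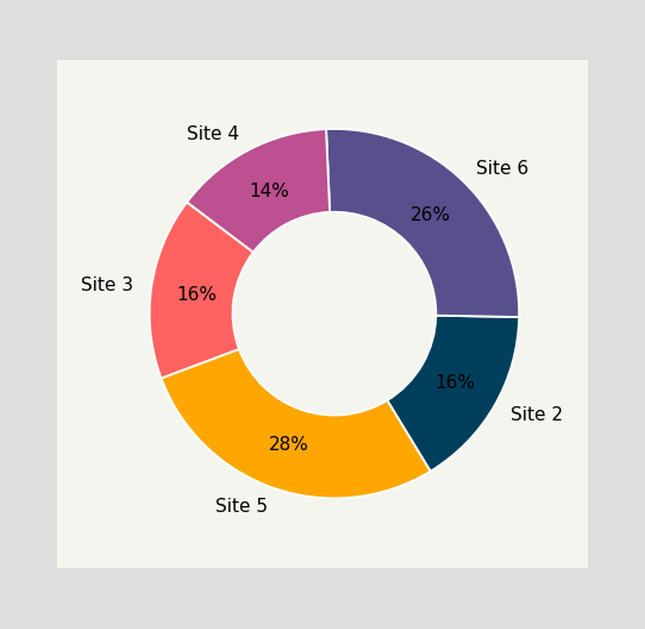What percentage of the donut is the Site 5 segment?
The Site 5 segment takes up 28% of the ring.

28%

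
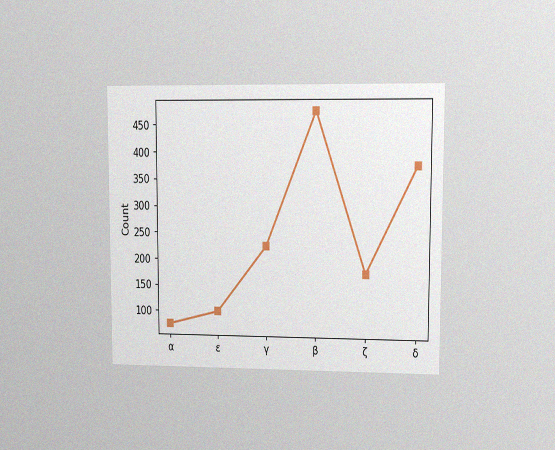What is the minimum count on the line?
75

The chart is viewed at a slight angle, with some photo noise. The lowest point is at α, and reading across to the y-axis gives 75.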